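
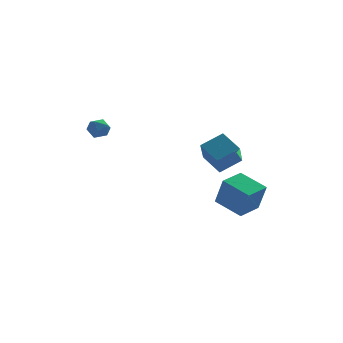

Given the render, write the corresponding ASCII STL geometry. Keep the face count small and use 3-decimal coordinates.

solid 
facet normal -0.606 0.720 0.337
outer loop
vertex 2.483 -3.209 -2.683
vertex 3.667 -2.262 -2.576
vertex 2.19 -2.647 -4.41
endloop
endfacet
facet normal -0.779 -0.623 -0.070
outer loop
vertex 3.293 -3.958 -5.024
vertex 2.483 -3.209 -2.683
vertex 2.19 -2.647 -4.41
endloop
endfacet
facet normal -0.606 0.720 0.337
outer loop
vertex 2.19 -2.647 -4.41
vertex 3.667 -2.262 -2.576
vertex 3.374 -1.7 -4.303
endloop
endfacet
facet normal -0.159 0.305 -0.939
outer loop
vertex 3.374 -1.7 -4.303
vertex 3.293 -3.958 -5.024
vertex 2.19 -2.647 -4.41
endloop
endfacet
facet normal 0.159 -0.305 0.939
outer loop
vertex 2.483 -3.209 -2.683
vertex 4.77 -3.573 -3.19
vertex 3.667 -2.262 -2.576
endloop
endfacet
facet normal -0.779 -0.623 -0.070
outer loop
vertex 3.586 -4.52 -3.297
vertex 2.483 -3.209 -2.683
vertex 3.293 -3.958 -5.024
endloop
endfacet
facet normal 0.159 -0.305 0.939
outer loop
vertex 3.586 -4.52 -3.297
vertex 4.77 -3.573 -3.19
vertex 2.483 -3.209 -2.683
endloop
endfacet
facet normal 0.779 0.623 0.070
outer loop
vertex 3.667 -2.262 -2.576
vertex 4.77 -3.573 -3.19
vertex 3.374 -1.7 -4.303
endloop
endfacet
facet normal -0.159 0.305 -0.939
outer loop
vertex 4.477 -3.011 -4.917
vertex 3.293 -3.958 -5.024
vertex 3.374 -1.7 -4.303
endloop
endfacet
facet normal 0.779 0.623 0.070
outer loop
vertex 3.374 -1.7 -4.303
vertex 4.77 -3.573 -3.19
vertex 4.477 -3.011 -4.917
endloop
endfacet
facet normal 0.606 -0.720 -0.337
outer loop
vertex 4.477 -3.011 -4.917
vertex 3.586 -4.52 -3.297
vertex 3.293 -3.958 -5.024
endloop
endfacet
facet normal 0.606 -0.720 -0.337
outer loop
vertex 4.77 -3.573 -3.19
vertex 3.586 -4.52 -3.297
vertex 4.477 -3.011 -4.917
endloop
endfacet
facet normal -0.907 0.419 0.038
outer loop
vertex -3.923 1.213 -0.275
vertex -4.162 0.659 0.128
vertex -3.878 1.245 0.449
endloop
endfacet
facet normal -0.400 0.916 -0.016
outer loop
vertex -3.923 1.213 -0.275
vertex -3.878 1.245 0.449
vertex -3.326 1.479 0.04
endloop
endfacet
facet normal -0.029 0.790 -0.612
outer loop
vertex -3.923 1.213 -0.275
vertex -3.326 1.479 0.04
vertex -3.268 1.038 -0.532
endloop
endfacet
facet normal -0.307 0.214 -0.927
outer loop
vertex -3.923 1.213 -0.275
vertex -3.268 1.038 -0.532
vertex -3.785 0.531 -0.478
endloop
endfacet
facet normal -0.850 -0.016 -0.526
outer loop
vertex -3.923 1.213 -0.275
vertex -3.785 0.531 -0.478
vertex -4.162 0.659 0.128
endloop
endfacet
facet normal 0.043 0.841 0.539
outer loop
vertex -3.326 1.479 0.04
vertex -3.878 1.245 0.449
vertex -3.195 1.089 0.638
endloop
endfacet
facet normal -0.779 0.034 0.626
outer loop
vertex -3.878 1.245 0.449
vertex -4.162 0.659 0.128
vertex -3.712 0.582 0.692
endloop
endfacet
facet normal -0.686 -0.669 -0.286
outer loop
vertex -4.162 0.659 0.128
vertex -3.785 0.531 -0.478
vertex -3.654 0.141 0.12
endloop
endfacet
facet normal 0.192 -0.295 -0.936
outer loop
vertex -3.785 0.531 -0.478
vertex -3.268 1.038 -0.532
vertex -3.102 0.375 -0.289
endloop
endfacet
facet normal 0.643 0.637 -0.426
outer loop
vertex -3.268 1.038 -0.532
vertex -3.326 1.479 0.04
vertex -2.818 0.961 0.032
endloop
endfacet
facet normal 0.307 -0.214 0.927
outer loop
vertex -3.057 0.407 0.435
vertex -3.195 1.089 0.638
vertex -3.712 0.582 0.692
endloop
endfacet
facet normal 0.029 -0.790 0.612
outer loop
vertex -3.057 0.407 0.435
vertex -3.712 0.582 0.692
vertex -3.654 0.141 0.12
endloop
endfacet
facet normal 0.400 -0.916 0.016
outer loop
vertex -3.057 0.407 0.435
vertex -3.654 0.141 0.12
vertex -3.102 0.375 -0.289
endloop
endfacet
facet normal 0.907 -0.419 -0.038
outer loop
vertex -3.057 0.407 0.435
vertex -3.102 0.375 -0.289
vertex -2.818 0.961 0.032
endloop
endfacet
facet normal 0.850 0.016 0.526
outer loop
vertex -3.057 0.407 0.435
vertex -2.818 0.961 0.032
vertex -3.195 1.089 0.638
endloop
endfacet
facet normal -0.192 0.295 0.936
outer loop
vertex -3.712 0.582 0.692
vertex -3.195 1.089 0.638
vertex -3.878 1.245 0.449
endloop
endfacet
facet normal -0.643 -0.637 0.426
outer loop
vertex -3.654 0.141 0.12
vertex -3.712 0.582 0.692
vertex -4.162 0.659 0.128
endloop
endfacet
facet normal -0.043 -0.841 -0.539
outer loop
vertex -3.102 0.375 -0.289
vertex -3.654 0.141 0.12
vertex -3.785 0.531 -0.478
endloop
endfacet
facet normal 0.779 -0.034 -0.626
outer loop
vertex -2.818 0.961 0.032
vertex -3.102 0.375 -0.289
vertex -3.268 1.038 -0.532
endloop
endfacet
facet normal 0.686 0.669 0.286
outer loop
vertex -3.195 1.089 0.638
vertex -2.818 0.961 0.032
vertex -3.326 1.479 0.04
endloop
endfacet
facet normal -0.442 0.754 0.485
outer loop
vertex 3.198 0.053 -0.493
vertex 3.588 1.148 -1.84
vertex 1.876 -0.294 -1.157
endloop
endfacet
facet normal -0.219 -0.616 0.757
outer loop
vertex 2.552 -1.448 -1.9
vertex 3.198 0.053 -0.493
vertex 1.876 -0.294 -1.157
endloop
endfacet
facet normal -0.442 0.754 0.486
outer loop
vertex 1.876 -0.294 -1.157
vertex 3.588 1.148 -1.84
vertex 2.266 0.802 -2.505
endloop
endfacet
facet normal -0.870 -0.228 -0.437
outer loop
vertex 2.266 0.802 -2.505
vertex 2.552 -1.448 -1.9
vertex 1.876 -0.294 -1.157
endloop
endfacet
facet normal 0.870 0.228 0.437
outer loop
vertex 3.198 0.053 -0.493
vertex 4.264 -0.006 -2.583
vertex 3.588 1.148 -1.84
endloop
endfacet
facet normal -0.220 -0.615 0.757
outer loop
vertex 3.874 -1.102 -1.235
vertex 3.198 0.053 -0.493
vertex 2.552 -1.448 -1.9
endloop
endfacet
facet normal 0.870 0.228 0.437
outer loop
vertex 3.874 -1.102 -1.235
vertex 4.264 -0.006 -2.583
vertex 3.198 0.053 -0.493
endloop
endfacet
facet normal 0.219 0.616 -0.757
outer loop
vertex 3.588 1.148 -1.84
vertex 4.264 -0.006 -2.583
vertex 2.266 0.802 -2.505
endloop
endfacet
facet normal -0.870 -0.228 -0.437
outer loop
vertex 2.942 -0.353 -3.247
vertex 2.552 -1.448 -1.9
vertex 2.266 0.802 -2.505
endloop
endfacet
facet normal 0.219 0.615 -0.758
outer loop
vertex 2.266 0.802 -2.505
vertex 4.264 -0.006 -2.583
vertex 2.942 -0.353 -3.247
endloop
endfacet
facet normal 0.442 -0.754 -0.485
outer loop
vertex 2.942 -0.353 -3.247
vertex 3.874 -1.102 -1.235
vertex 2.552 -1.448 -1.9
endloop
endfacet
facet normal 0.442 -0.754 -0.485
outer loop
vertex 4.264 -0.006 -2.583
vertex 3.874 -1.102 -1.235
vertex 2.942 -0.353 -3.247
endloop
endfacet

endsolid


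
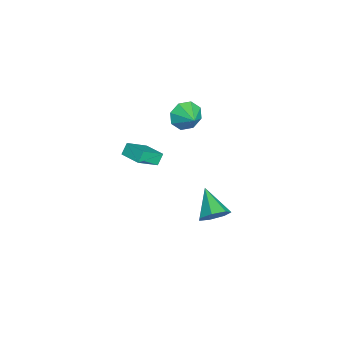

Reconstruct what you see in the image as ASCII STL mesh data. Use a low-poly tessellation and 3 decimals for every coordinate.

solid 
facet normal 0.790 0.312 -0.528
outer loop
vertex 5.203 2.054 2.205
vertex 4.714 2.865 1.953
vertex 5.292 2.717 2.73
endloop
endfacet
facet normal 0.226 -0.623 0.749
outer loop
vertex 5.203 2.054 2.205
vertex 5.292 2.717 2.73
vertex 3.166 2.255 2.987
endloop
endfacet
facet normal 0.790 0.311 -0.528
outer loop
vertex 5.292 2.717 2.73
vertex 4.714 2.865 1.953
vertex 4.947 3.491 2.67
endloop
endfacet
facet normal 0.094 0.118 0.989
outer loop
vertex 5.292 2.717 2.73
vertex 4.947 3.491 2.67
vertex 3.166 2.255 2.987
endloop
endfacet
facet normal 0.790 0.311 -0.528
outer loop
vertex 4.947 3.491 2.67
vertex 4.714 2.865 1.953
vertex 4.426 3.795 2.07
endloop
endfacet
facet normal -0.353 0.675 0.648
outer loop
vertex 4.947 3.491 2.67
vertex 4.426 3.795 2.07
vertex 3.166 2.255 2.987
endloop
endfacet
facet normal 0.790 0.311 -0.528
outer loop
vertex 4.426 3.795 2.07
vertex 4.714 2.865 1.953
vertex 4.123 3.398 1.382
endloop
endfacet
facet normal -0.779 0.627 -0.018
outer loop
vertex 4.426 3.795 2.07
vertex 4.123 3.398 1.382
vertex 3.166 2.255 2.987
endloop
endfacet
facet normal 0.791 0.312 -0.527
outer loop
vertex 4.123 3.398 1.382
vertex 4.714 2.865 1.953
vertex 4.265 2.601 1.123
endloop
endfacet
facet normal -0.862 0.011 -0.506
outer loop
vertex 4.123 3.398 1.382
vertex 4.265 2.601 1.123
vertex 3.166 2.255 2.987
endloop
endfacet
facet normal 0.791 0.311 -0.527
outer loop
vertex 4.265 2.601 1.123
vertex 4.714 2.865 1.953
vertex 4.745 2.002 1.49
endloop
endfacet
facet normal -0.541 -0.710 -0.451
outer loop
vertex 4.265 2.601 1.123
vertex 4.745 2.002 1.49
vertex 3.166 2.255 2.987
endloop
endfacet
facet normal 0.790 0.312 -0.528
outer loop
vertex 4.745 2.002 1.49
vertex 4.714 2.865 1.953
vertex 5.203 2.054 2.205
endloop
endfacet
facet normal -0.056 -0.993 0.108
outer loop
vertex 4.745 2.002 1.49
vertex 5.203 2.054 2.205
vertex 3.166 2.255 2.987
endloop
endfacet
facet normal -0.527 0.344 0.777
outer loop
vertex -1.767 -2.554 2.135
vertex -0.785 -1.506 2.336
vertex -2.708 -1.458 1.012
endloop
endfacet
facet normal -0.677 -0.723 -0.139
outer loop
vertex -2.255 -1.754 0.344
vertex -1.767 -2.554 2.135
vertex -2.708 -1.458 1.012
endloop
endfacet
facet normal -0.527 0.344 0.777
outer loop
vertex -2.708 -1.458 1.012
vertex -0.785 -1.506 2.336
vertex -1.726 -0.41 1.213
endloop
endfacet
facet normal -0.514 0.599 -0.614
outer loop
vertex -1.726 -0.41 1.213
vertex -2.255 -1.754 0.344
vertex -2.708 -1.458 1.012
endloop
endfacet
facet normal 0.514 -0.599 0.614
outer loop
vertex -1.767 -2.554 2.135
vertex -0.332 -1.802 1.668
vertex -0.785 -1.506 2.336
endloop
endfacet
facet normal -0.677 -0.723 -0.139
outer loop
vertex -1.314 -2.85 1.467
vertex -1.767 -2.554 2.135
vertex -2.255 -1.754 0.344
endloop
endfacet
facet normal 0.514 -0.599 0.614
outer loop
vertex -1.314 -2.85 1.467
vertex -0.332 -1.802 1.668
vertex -1.767 -2.554 2.135
endloop
endfacet
facet normal 0.677 0.723 0.139
outer loop
vertex -0.785 -1.506 2.336
vertex -0.332 -1.802 1.668
vertex -1.726 -0.41 1.213
endloop
endfacet
facet normal -0.514 0.599 -0.614
outer loop
vertex -1.273 -0.706 0.545
vertex -2.255 -1.754 0.344
vertex -1.726 -0.41 1.213
endloop
endfacet
facet normal 0.677 0.723 0.139
outer loop
vertex -1.726 -0.41 1.213
vertex -0.332 -1.802 1.668
vertex -1.273 -0.706 0.545
endloop
endfacet
facet normal 0.527 -0.344 -0.777
outer loop
vertex -1.273 -0.706 0.545
vertex -1.314 -2.85 1.467
vertex -2.255 -1.754 0.344
endloop
endfacet
facet normal 0.527 -0.344 -0.777
outer loop
vertex -0.332 -1.802 1.668
vertex -1.314 -2.85 1.467
vertex -1.273 -0.706 0.545
endloop
endfacet
facet normal -0.808 -0.432 -0.402
outer loop
vertex -3.304 0.561 2.098
vertex -3.879 0.838 2.957
vertex -3.656 1.296 2.016
endloop
endfacet
facet normal 0.809 0.333 -0.484
outer loop
vertex -3.304 0.561 2.098
vertex -3.656 1.296 2.016
vertex -2.821 1.402 3.483
endloop
endfacet
facet normal -0.808 -0.431 -0.401
outer loop
vertex -3.656 1.296 2.016
vertex -3.879 0.838 2.957
vertex -4.138 1.762 2.486
endloop
endfacet
facet normal 0.472 0.819 -0.328
outer loop
vertex -3.656 1.296 2.016
vertex -4.138 1.762 2.486
vertex -2.821 1.402 3.483
endloop
endfacet
facet normal -0.808 -0.431 -0.402
outer loop
vertex -4.138 1.762 2.486
vertex -3.879 0.838 2.957
vertex -4.469 1.687 3.231
endloop
endfacet
facet normal 0.144 0.976 0.162
outer loop
vertex -4.138 1.762 2.486
vertex -4.469 1.687 3.231
vertex -2.821 1.402 3.483
endloop
endfacet
facet normal -0.808 -0.432 -0.402
outer loop
vertex -4.469 1.687 3.231
vertex -3.879 0.838 2.957
vertex -4.454 1.114 3.816
endloop
endfacet
facet normal 0.017 0.715 0.699
outer loop
vertex -4.469 1.687 3.231
vertex -4.454 1.114 3.816
vertex -2.821 1.402 3.483
endloop
endfacet
facet normal -0.808 -0.431 -0.402
outer loop
vertex -4.454 1.114 3.816
vertex -3.879 0.838 2.957
vertex -4.102 0.379 3.897
endloop
endfacet
facet normal 0.165 0.186 0.969
outer loop
vertex -4.454 1.114 3.816
vertex -4.102 0.379 3.897
vertex -2.821 1.402 3.483
endloop
endfacet
facet normal -0.808 -0.431 -0.402
outer loop
vertex -4.102 0.379 3.897
vertex -3.879 0.838 2.957
vertex -3.62 -0.087 3.428
endloop
endfacet
facet normal 0.501 -0.299 0.812
outer loop
vertex -4.102 0.379 3.897
vertex -3.62 -0.087 3.428
vertex -2.821 1.402 3.483
endloop
endfacet
facet normal -0.808 -0.431 -0.402
outer loop
vertex -3.62 -0.087 3.428
vertex -3.879 0.838 2.957
vertex -3.289 -0.012 2.683
endloop
endfacet
facet normal 0.829 -0.457 0.322
outer loop
vertex -3.62 -0.087 3.428
vertex -3.289 -0.012 2.683
vertex -2.821 1.402 3.483
endloop
endfacet
facet normal -0.808 -0.431 -0.402
outer loop
vertex -3.289 -0.012 2.683
vertex -3.879 0.838 2.957
vertex -3.304 0.561 2.098
endloop
endfacet
facet normal 0.957 -0.195 -0.215
outer loop
vertex -3.289 -0.012 2.683
vertex -3.304 0.561 2.098
vertex -2.821 1.402 3.483
endloop
endfacet

endsolid


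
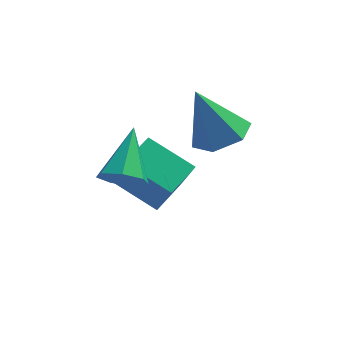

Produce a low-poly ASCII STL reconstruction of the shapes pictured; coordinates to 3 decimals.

solid 
facet normal -0.502 -0.829 -0.248
outer loop
vertex -0.099 -3.354 -2.28
vertex -1.564 -2.706 -1.481
vertex -0.584 -2.616 -3.768
endloop
endfacet
facet normal 0.818 -0.363 -0.446
outer loop
vertex 0.084 -1.514 -3.439
vertex -0.099 -3.354 -2.28
vertex -0.584 -2.616 -3.768
endloop
endfacet
facet normal -0.502 -0.829 -0.248
outer loop
vertex -0.584 -2.616 -3.768
vertex -1.564 -2.706 -1.481
vertex -2.049 -1.968 -2.969
endloop
endfacet
facet normal -0.280 0.427 -0.860
outer loop
vertex -2.049 -1.968 -2.969
vertex 0.084 -1.514 -3.439
vertex -0.584 -2.616 -3.768
endloop
endfacet
facet normal 0.280 -0.427 0.860
outer loop
vertex -0.099 -3.354 -2.28
vertex -0.896 -1.604 -1.152
vertex -1.564 -2.706 -1.481
endloop
endfacet
facet normal 0.818 -0.363 -0.446
outer loop
vertex 0.569 -2.252 -1.951
vertex -0.099 -3.354 -2.28
vertex 0.084 -1.514 -3.439
endloop
endfacet
facet normal 0.280 -0.427 0.860
outer loop
vertex 0.569 -2.252 -1.951
vertex -0.896 -1.604 -1.152
vertex -0.099 -3.354 -2.28
endloop
endfacet
facet normal -0.818 0.363 0.446
outer loop
vertex -1.564 -2.706 -1.481
vertex -0.896 -1.604 -1.152
vertex -2.049 -1.968 -2.969
endloop
endfacet
facet normal -0.280 0.427 -0.860
outer loop
vertex -1.381 -0.866 -2.64
vertex 0.084 -1.514 -3.439
vertex -2.049 -1.968 -2.969
endloop
endfacet
facet normal -0.818 0.363 0.446
outer loop
vertex -2.049 -1.968 -2.969
vertex -0.896 -1.604 -1.152
vertex -1.381 -0.866 -2.64
endloop
endfacet
facet normal 0.502 0.829 0.248
outer loop
vertex -1.381 -0.866 -2.64
vertex 0.569 -2.252 -1.951
vertex 0.084 -1.514 -3.439
endloop
endfacet
facet normal 0.502 0.829 0.248
outer loop
vertex -0.896 -1.604 -1.152
vertex 0.569 -2.252 -1.951
vertex -1.381 -0.866 -2.64
endloop
endfacet
facet normal 0.403 -0.089 -0.911
outer loop
vertex 1.979 -1.874 -0.922
vertex 1.325 -1.191 -1.278
vertex 2.218 -0.893 -0.912
endloop
endfacet
facet normal 0.656 -0.167 0.736
outer loop
vertex 1.979 -1.874 -0.922
vertex 2.218 -0.893 -0.912
vertex 0.495 -1.009 0.598
endloop
endfacet
facet normal 0.403 -0.089 -0.911
outer loop
vertex 2.218 -0.893 -0.912
vertex 1.325 -1.191 -1.278
vertex 1.564 -0.21 -1.268
endloop
endfacet
facet normal 0.438 0.708 0.554
outer loop
vertex 2.218 -0.893 -0.912
vertex 1.564 -0.21 -1.268
vertex 0.495 -1.009 0.598
endloop
endfacet
facet normal 0.403 -0.089 -0.911
outer loop
vertex 1.564 -0.21 -1.268
vertex 1.325 -1.191 -1.278
vertex 0.671 -0.509 -1.634
endloop
endfacet
facet normal -0.376 0.910 0.174
outer loop
vertex 1.564 -0.21 -1.268
vertex 0.671 -0.509 -1.634
vertex 0.495 -1.009 0.598
endloop
endfacet
facet normal 0.403 -0.089 -0.911
outer loop
vertex 0.671 -0.509 -1.634
vertex 1.325 -1.191 -1.278
vertex 0.433 -1.49 -1.644
endloop
endfacet
facet normal -0.971 0.236 -0.024
outer loop
vertex 0.671 -0.509 -1.634
vertex 0.433 -1.49 -1.644
vertex 0.495 -1.009 0.598
endloop
endfacet
facet normal 0.403 -0.089 -0.911
outer loop
vertex 0.433 -1.49 -1.644
vertex 1.325 -1.191 -1.278
vertex 1.086 -2.173 -1.288
endloop
endfacet
facet normal -0.754 -0.638 0.158
outer loop
vertex 0.433 -1.49 -1.644
vertex 1.086 -2.173 -1.288
vertex 0.495 -1.009 0.598
endloop
endfacet
facet normal 0.403 -0.089 -0.911
outer loop
vertex 1.086 -2.173 -1.288
vertex 1.325 -1.191 -1.278
vertex 1.979 -1.874 -0.922
endloop
endfacet
facet normal 0.061 -0.841 0.538
outer loop
vertex 1.086 -2.173 -1.288
vertex 1.979 -1.874 -0.922
vertex 0.495 -1.009 0.598
endloop
endfacet
facet normal -0.119 -0.806 -0.580
outer loop
vertex -1.13 -4.377 -1.129
vertex -1.434 -4.773 -0.517
vertex -1.809 -4.331 -1.054
endloop
endfacet
facet normal -0.005 0.832 -0.555
outer loop
vertex -1.13 -4.377 -1.129
vertex -1.809 -4.331 -1.054
vertex -1.206 -3.227 0.597
endloop
endfacet
facet normal -0.118 -0.806 -0.581
outer loop
vertex -1.809 -4.331 -1.054
vertex -1.434 -4.773 -0.517
vertex -2.207 -4.618 -0.575
endloop
endfacet
facet normal -0.714 0.674 -0.190
outer loop
vertex -1.809 -4.331 -1.054
vertex -2.207 -4.618 -0.575
vertex -1.206 -3.227 0.597
endloop
endfacet
facet normal -0.118 -0.806 -0.581
outer loop
vertex -2.207 -4.618 -0.575
vertex -1.434 -4.773 -0.517
vertex -2.022 -5.022 -0.052
endloop
endfacet
facet normal -0.855 0.218 0.471
outer loop
vertex -2.207 -4.618 -0.575
vertex -2.022 -5.022 -0.052
vertex -1.206 -3.227 0.597
endloop
endfacet
facet normal -0.118 -0.805 -0.581
outer loop
vertex -2.022 -5.022 -0.052
vertex -1.434 -4.773 -0.517
vertex -1.395 -5.238 0.12
endloop
endfacet
facet normal -0.320 -0.190 0.928
outer loop
vertex -2.022 -5.022 -0.052
vertex -1.395 -5.238 0.12
vertex -1.206 -3.227 0.597
endloop
endfacet
facet normal -0.120 -0.805 -0.581
outer loop
vertex -1.395 -5.238 0.12
vertex -1.434 -4.773 -0.517
vertex -0.797 -5.105 -0.188
endloop
endfacet
facet normal 0.486 -0.245 0.839
outer loop
vertex -1.395 -5.238 0.12
vertex -0.797 -5.105 -0.188
vertex -1.206 -3.227 0.597
endloop
endfacet
facet normal -0.120 -0.805 -0.580
outer loop
vertex -0.797 -5.105 -0.188
vertex -1.434 -4.773 -0.517
vertex -0.679 -4.722 -0.744
endloop
endfacet
facet normal 0.958 0.096 0.270
outer loop
vertex -0.797 -5.105 -0.188
vertex -0.679 -4.722 -0.744
vertex -1.206 -3.227 0.597
endloop
endfacet
facet normal -0.120 -0.805 -0.581
outer loop
vertex -0.679 -4.722 -0.744
vertex -1.434 -4.773 -0.517
vertex -1.13 -4.377 -1.129
endloop
endfacet
facet normal 0.739 0.575 -0.351
outer loop
vertex -0.679 -4.722 -0.744
vertex -1.13 -4.377 -1.129
vertex -1.206 -3.227 0.597
endloop
endfacet

endsolid


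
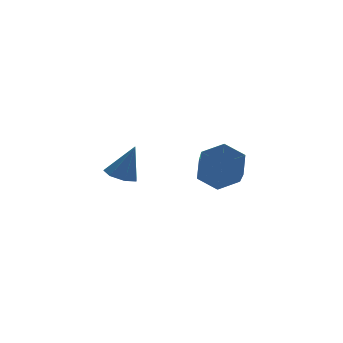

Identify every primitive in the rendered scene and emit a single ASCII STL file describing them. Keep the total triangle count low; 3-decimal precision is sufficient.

solid 
facet normal -0.349 0.092 -0.933
outer loop
vertex -3.729 2.19 -3.142
vertex -4.093 2.696 -2.956
vertex -3.484 2.696 -3.184
endloop
endfacet
facet normal 0.901 -0.434 0.022
outer loop
vertex -3.729 2.19 -3.142
vertex -3.484 2.696 -3.184
vertex -3.587 2.564 -1.604
endloop
endfacet
facet normal -0.349 0.091 -0.933
outer loop
vertex -3.484 2.696 -3.184
vertex -4.093 2.696 -2.956
vertex -3.697 3.202 -3.055
endloop
endfacet
facet normal 0.926 0.367 0.091
outer loop
vertex -3.484 2.696 -3.184
vertex -3.697 3.202 -3.055
vertex -3.587 2.564 -1.604
endloop
endfacet
facet normal -0.349 0.090 -0.933
outer loop
vertex -3.697 3.202 -3.055
vertex -4.093 2.696 -2.956
vertex -4.208 3.327 -2.852
endloop
endfacet
facet normal 0.353 0.866 0.354
outer loop
vertex -3.697 3.202 -3.055
vertex -4.208 3.327 -2.852
vertex -3.587 2.564 -1.604
endloop
endfacet
facet normal -0.349 0.090 -0.933
outer loop
vertex -4.208 3.327 -2.852
vertex -4.093 2.696 -2.956
vertex -4.632 2.977 -2.727
endloop
endfacet
facet normal -0.387 0.688 0.613
outer loop
vertex -4.208 3.327 -2.852
vertex -4.632 2.977 -2.727
vertex -3.587 2.564 -1.604
endloop
endfacet
facet normal -0.349 0.091 -0.933
outer loop
vertex -4.632 2.977 -2.727
vertex -4.093 2.696 -2.956
vertex -4.65 2.415 -2.775
endloop
endfacet
facet normal -0.738 -0.034 0.674
outer loop
vertex -4.632 2.977 -2.727
vertex -4.65 2.415 -2.775
vertex -3.587 2.564 -1.604
endloop
endfacet
facet normal -0.349 0.092 -0.933
outer loop
vertex -4.65 2.415 -2.775
vertex -4.093 2.696 -2.956
vertex -4.248 2.065 -2.96
endloop
endfacet
facet normal -0.433 -0.757 0.490
outer loop
vertex -4.65 2.415 -2.775
vertex -4.248 2.065 -2.96
vertex -3.587 2.564 -1.604
endloop
endfacet
facet normal -0.349 0.092 -0.933
outer loop
vertex -4.248 2.065 -2.96
vertex -4.093 2.696 -2.956
vertex -3.729 2.19 -3.142
endloop
endfacet
facet normal 0.295 -0.934 0.200
outer loop
vertex -4.248 2.065 -2.96
vertex -3.729 2.19 -3.142
vertex -3.587 2.564 -1.604
endloop
endfacet
facet normal 0.349 0.754 -0.556
outer loop
vertex 1.396 3.818 -3.844
vertex 0.546 3.984 -4.153
vertex 0.849 4.404 -3.393
endloop
endfacet
facet normal 0.724 0.159 0.671
outer loop
vertex 1.396 3.818 -3.844
vertex 0.849 4.404 -3.393
vertex 0.725 2.369 -2.777
endloop
endfacet
facet normal 0.723 0.159 0.672
outer loop
vertex 0.725 2.369 -2.777
vertex 0.849 4.404 -3.393
vertex 0.177 2.955 -2.326
endloop
endfacet
facet normal -0.350 -0.755 0.555
outer loop
vertex 0.725 2.369 -2.777
vertex 0.177 2.955 -2.326
vertex -0.126 2.536 -3.087
endloop
endfacet
facet normal 0.349 0.754 -0.556
outer loop
vertex 0.849 4.404 -3.393
vertex 0.546 3.984 -4.153
vertex -0.002 4.57 -3.702
endloop
endfacet
facet normal -0.153 0.631 0.761
outer loop
vertex 0.849 4.404 -3.393
vertex -0.002 4.57 -3.702
vertex 0.177 2.955 -2.326
endloop
endfacet
facet normal -0.154 0.631 0.760
outer loop
vertex 0.177 2.955 -2.326
vertex -0.002 4.57 -3.702
vertex -0.673 3.121 -2.636
endloop
endfacet
facet normal -0.350 -0.755 0.555
outer loop
vertex 0.177 2.955 -2.326
vertex -0.673 3.121 -2.636
vertex -0.126 2.536 -3.087
endloop
endfacet
facet normal 0.350 0.755 -0.555
outer loop
vertex -0.002 4.57 -3.702
vertex 0.546 3.984 -4.153
vertex -0.305 4.151 -4.463
endloop
endfacet
facet normal -0.877 0.472 0.089
outer loop
vertex -0.002 4.57 -3.702
vertex -0.305 4.151 -4.463
vertex -0.673 3.121 -2.636
endloop
endfacet
facet normal -0.877 0.472 0.089
outer loop
vertex -0.673 3.121 -2.636
vertex -0.305 4.151 -4.463
vertex -0.976 2.702 -3.396
endloop
endfacet
facet normal -0.349 -0.755 0.555
outer loop
vertex -0.673 3.121 -2.636
vertex -0.976 2.702 -3.396
vertex -0.126 2.536 -3.087
endloop
endfacet
facet normal 0.350 0.755 -0.555
outer loop
vertex -0.305 4.151 -4.463
vertex 0.546 3.984 -4.153
vertex 0.243 3.565 -4.914
endloop
endfacet
facet normal -0.723 -0.160 -0.672
outer loop
vertex -0.305 4.151 -4.463
vertex 0.243 3.565 -4.914
vertex -0.976 2.702 -3.396
endloop
endfacet
facet normal -0.724 -0.159 -0.672
outer loop
vertex -0.976 2.702 -3.396
vertex 0.243 3.565 -4.914
vertex -0.429 2.116 -3.847
endloop
endfacet
facet normal -0.349 -0.754 0.556
outer loop
vertex -0.976 2.702 -3.396
vertex -0.429 2.116 -3.847
vertex -0.126 2.536 -3.087
endloop
endfacet
facet normal 0.350 0.755 -0.555
outer loop
vertex 0.243 3.565 -4.914
vertex 0.546 3.984 -4.153
vertex 1.093 3.399 -4.604
endloop
endfacet
facet normal 0.154 -0.631 -0.760
outer loop
vertex 0.243 3.565 -4.914
vertex 1.093 3.399 -4.604
vertex -0.429 2.116 -3.847
endloop
endfacet
facet normal 0.153 -0.631 -0.761
outer loop
vertex -0.429 2.116 -3.847
vertex 1.093 3.399 -4.604
vertex 0.422 1.95 -3.538
endloop
endfacet
facet normal -0.349 -0.754 0.556
outer loop
vertex -0.429 2.116 -3.847
vertex 0.422 1.95 -3.538
vertex -0.126 2.536 -3.087
endloop
endfacet
facet normal 0.349 0.755 -0.555
outer loop
vertex 1.093 3.399 -4.604
vertex 0.546 3.984 -4.153
vertex 1.396 3.818 -3.844
endloop
endfacet
facet normal 0.877 -0.472 -0.089
outer loop
vertex 1.093 3.399 -4.604
vertex 1.396 3.818 -3.844
vertex 0.422 1.95 -3.538
endloop
endfacet
facet normal 0.877 -0.472 -0.089
outer loop
vertex 0.422 1.95 -3.538
vertex 1.396 3.818 -3.844
vertex 0.725 2.369 -2.777
endloop
endfacet
facet normal -0.350 -0.755 0.555
outer loop
vertex 0.422 1.95 -3.538
vertex 0.725 2.369 -2.777
vertex -0.126 2.536 -3.087
endloop
endfacet

endsolid


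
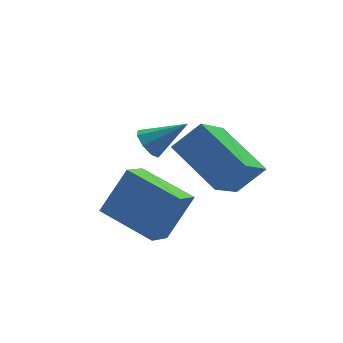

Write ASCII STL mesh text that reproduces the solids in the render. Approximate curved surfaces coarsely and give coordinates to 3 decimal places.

solid 
facet normal -0.798 0.180 -0.575
outer loop
vertex 0.36 3.881 0.62
vertex 0.059 3.427 0.895
vertex 0.122 4.025 0.995
endloop
endfacet
facet normal 0.582 0.811 0.058
outer loop
vertex 0.36 3.881 0.62
vertex 0.122 4.025 0.995
vertex 1.261 3.153 1.765
endloop
endfacet
facet normal -0.797 0.180 -0.576
outer loop
vertex 0.122 4.025 0.995
vertex 0.059 3.427 0.895
vertex -0.153 3.819 1.311
endloop
endfacet
facet normal 0.155 0.760 0.631
outer loop
vertex 0.122 4.025 0.995
vertex -0.153 3.819 1.311
vertex 1.261 3.153 1.765
endloop
endfacet
facet normal -0.796 0.182 -0.577
outer loop
vertex -0.153 3.819 1.311
vertex 0.059 3.427 0.895
vertex -0.305 3.383 1.383
endloop
endfacet
facet normal -0.199 0.227 0.953
outer loop
vertex -0.153 3.819 1.311
vertex -0.305 3.383 1.383
vertex 1.261 3.153 1.765
endloop
endfacet
facet normal -0.796 0.181 -0.577
outer loop
vertex -0.305 3.383 1.383
vertex 0.059 3.427 0.895
vertex -0.243 2.973 1.169
endloop
endfacet
facet normal -0.274 -0.477 0.835
outer loop
vertex -0.305 3.383 1.383
vertex -0.243 2.973 1.169
vertex 1.261 3.153 1.765
endloop
endfacet
facet normal -0.797 0.183 -0.576
outer loop
vertex -0.243 2.973 1.169
vertex 0.059 3.427 0.895
vertex -0.005 2.829 0.794
endloop
endfacet
facet normal -0.024 -0.938 0.345
outer loop
vertex -0.243 2.973 1.169
vertex -0.005 2.829 0.794
vertex 1.261 3.153 1.765
endloop
endfacet
facet normal -0.796 0.183 -0.577
outer loop
vertex -0.005 2.829 0.794
vertex 0.059 3.427 0.895
vertex 0.271 3.035 0.478
endloop
endfacet
facet normal 0.402 -0.887 -0.228
outer loop
vertex -0.005 2.829 0.794
vertex 0.271 3.035 0.478
vertex 1.261 3.153 1.765
endloop
endfacet
facet normal -0.797 0.181 -0.576
outer loop
vertex 0.271 3.035 0.478
vertex 0.059 3.427 0.895
vertex 0.422 3.47 0.406
endloop
endfacet
facet normal 0.757 -0.354 -0.550
outer loop
vertex 0.271 3.035 0.478
vertex 0.422 3.47 0.406
vertex 1.261 3.153 1.765
endloop
endfacet
facet normal -0.797 0.180 -0.576
outer loop
vertex 0.422 3.47 0.406
vertex 0.059 3.427 0.895
vertex 0.36 3.881 0.62
endloop
endfacet
facet normal 0.831 0.350 -0.432
outer loop
vertex 0.422 3.47 0.406
vertex 0.36 3.881 0.62
vertex 1.261 3.153 1.765
endloop
endfacet
facet normal -0.549 -0.594 0.587
outer loop
vertex 1.922 -0.358 2.039
vertex 1.093 1.323 2.964
vertex 0.995 -0.345 1.185
endloop
endfacet
facet normal 0.397 -0.804 -0.443
outer loop
vertex 2.087 0.837 0.016
vertex 1.922 -0.358 2.039
vertex 0.995 -0.345 1.185
endloop
endfacet
facet normal -0.549 -0.595 0.588
outer loop
vertex 0.995 -0.345 1.185
vertex 1.093 1.323 2.964
vertex 0.166 1.335 2.111
endloop
endfacet
facet normal -0.736 0.010 -0.677
outer loop
vertex 0.166 1.335 2.111
vertex 2.087 0.837 0.016
vertex 0.995 -0.345 1.185
endloop
endfacet
facet normal 0.736 -0.010 0.677
outer loop
vertex 1.922 -0.358 2.039
vertex 2.185 2.505 1.795
vertex 1.093 1.323 2.964
endloop
endfacet
facet normal 0.397 -0.804 -0.443
outer loop
vertex 3.014 0.825 0.869
vertex 1.922 -0.358 2.039
vertex 2.087 0.837 0.016
endloop
endfacet
facet normal 0.736 -0.010 0.677
outer loop
vertex 3.014 0.825 0.869
vertex 2.185 2.505 1.795
vertex 1.922 -0.358 2.039
endloop
endfacet
facet normal -0.397 0.804 0.443
outer loop
vertex 1.093 1.323 2.964
vertex 2.185 2.505 1.795
vertex 0.166 1.335 2.111
endloop
endfacet
facet normal -0.736 0.010 -0.677
outer loop
vertex 1.258 2.518 0.941
vertex 2.087 0.837 0.016
vertex 0.166 1.335 2.111
endloop
endfacet
facet normal -0.397 0.804 0.443
outer loop
vertex 0.166 1.335 2.111
vertex 2.185 2.505 1.795
vertex 1.258 2.518 0.941
endloop
endfacet
facet normal 0.549 0.594 -0.588
outer loop
vertex 1.258 2.518 0.941
vertex 3.014 0.825 0.869
vertex 2.087 0.837 0.016
endloop
endfacet
facet normal 0.549 0.595 -0.587
outer loop
vertex 2.185 2.505 1.795
vertex 3.014 0.825 0.869
vertex 1.258 2.518 0.941
endloop
endfacet
facet normal -0.589 0.771 0.244
outer loop
vertex -2.06 1.366 -0.322
vertex -1.124 1.612 1.16
vertex -1.399 2.038 -0.851
endloop
endfacet
facet normal -0.529 -0.139 -0.837
outer loop
vertex -0.216 0.488 -1.34
vertex -2.06 1.366 -0.322
vertex -1.399 2.038 -0.851
endloop
endfacet
facet normal -0.588 0.771 0.244
outer loop
vertex -1.399 2.038 -0.851
vertex -1.124 1.612 1.16
vertex -0.463 2.283 0.632
endloop
endfacet
facet normal 0.612 0.621 -0.489
outer loop
vertex -0.463 2.283 0.632
vertex -0.216 0.488 -1.34
vertex -1.399 2.038 -0.851
endloop
endfacet
facet normal -0.612 -0.621 0.490
outer loop
vertex -2.06 1.366 -0.322
vertex 0.059 0.062 0.671
vertex -1.124 1.612 1.16
endloop
endfacet
facet normal -0.528 -0.139 -0.838
outer loop
vertex -0.877 -0.183 -0.812
vertex -2.06 1.366 -0.322
vertex -0.216 0.488 -1.34
endloop
endfacet
facet normal -0.612 -0.622 0.489
outer loop
vertex -0.877 -0.183 -0.812
vertex 0.059 0.062 0.671
vertex -2.06 1.366 -0.322
endloop
endfacet
facet normal 0.528 0.139 0.838
outer loop
vertex -1.124 1.612 1.16
vertex 0.059 0.062 0.671
vertex -0.463 2.283 0.632
endloop
endfacet
facet normal 0.611 0.622 -0.489
outer loop
vertex 0.72 0.734 0.142
vertex -0.216 0.488 -1.34
vertex -0.463 2.283 0.632
endloop
endfacet
facet normal 0.529 0.139 0.837
outer loop
vertex -0.463 2.283 0.632
vertex 0.059 0.062 0.671
vertex 0.72 0.734 0.142
endloop
endfacet
facet normal 0.588 -0.771 -0.244
outer loop
vertex 0.72 0.734 0.142
vertex -0.877 -0.183 -0.812
vertex -0.216 0.488 -1.34
endloop
endfacet
facet normal 0.588 -0.771 -0.244
outer loop
vertex 0.059 0.062 0.671
vertex -0.877 -0.183 -0.812
vertex 0.72 0.734 0.142
endloop
endfacet

endsolid


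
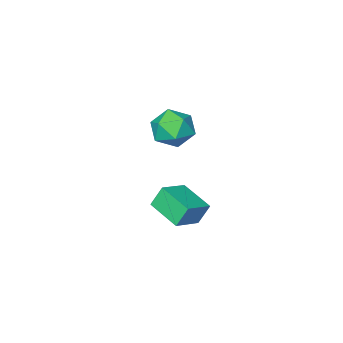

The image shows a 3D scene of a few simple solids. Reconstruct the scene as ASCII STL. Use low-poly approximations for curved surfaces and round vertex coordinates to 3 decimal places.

solid 
facet normal -0.913 -0.195 -0.359
outer loop
vertex -3.47 -2.706 -2.846
vertex -3.676 -0.823 -3.346
vertex -2.96 -2.958 -4.004
endloop
endfacet
facet normal 0.105 -0.961 0.256
outer loop
vertex -1.464 -2.637 -3.414
vertex -3.47 -2.706 -2.846
vertex -2.96 -2.958 -4.004
endloop
endfacet
facet normal -0.912 -0.195 -0.360
outer loop
vertex -2.96 -2.958 -4.004
vertex -3.676 -0.823 -3.346
vertex -3.166 -1.074 -4.504
endloop
endfacet
facet normal 0.396 -0.195 -0.897
outer loop
vertex -3.166 -1.074 -4.504
vertex -1.464 -2.637 -3.414
vertex -2.96 -2.958 -4.004
endloop
endfacet
facet normal -0.396 0.195 0.897
outer loop
vertex -3.47 -2.706 -2.846
vertex -2.18 -0.502 -2.756
vertex -3.676 -0.823 -3.346
endloop
endfacet
facet normal 0.105 -0.961 0.255
outer loop
vertex -1.974 -2.386 -2.256
vertex -3.47 -2.706 -2.846
vertex -1.464 -2.637 -3.414
endloop
endfacet
facet normal -0.396 0.195 0.897
outer loop
vertex -1.974 -2.386 -2.256
vertex -2.18 -0.502 -2.756
vertex -3.47 -2.706 -2.846
endloop
endfacet
facet normal -0.106 0.961 -0.255
outer loop
vertex -3.676 -0.823 -3.346
vertex -2.18 -0.502 -2.756
vertex -3.166 -1.074 -4.504
endloop
endfacet
facet normal 0.396 -0.195 -0.897
outer loop
vertex -1.67 -0.754 -3.914
vertex -1.464 -2.637 -3.414
vertex -3.166 -1.074 -4.504
endloop
endfacet
facet normal -0.105 0.961 -0.255
outer loop
vertex -3.166 -1.074 -4.504
vertex -2.18 -0.502 -2.756
vertex -1.67 -0.754 -3.914
endloop
endfacet
facet normal 0.912 0.195 0.360
outer loop
vertex -1.67 -0.754 -3.914
vertex -1.974 -2.386 -2.256
vertex -1.464 -2.637 -3.414
endloop
endfacet
facet normal 0.913 0.195 0.359
outer loop
vertex -2.18 -0.502 -2.756
vertex -1.974 -2.386 -2.256
vertex -1.67 -0.754 -3.914
endloop
endfacet
facet normal 0.254 0.103 0.962
outer loop
vertex -2.14 -0.83 3.309
vertex -2.067 -2.011 3.416
vertex -1.11 -1.383 3.096
endloop
endfacet
facet normal 0.475 0.662 0.579
outer loop
vertex -2.14 -0.83 3.309
vertex -1.11 -1.383 3.096
vertex -1.469 -0.503 2.384
endloop
endfacet
facet normal -0.095 0.958 0.270
outer loop
vertex -2.14 -0.83 3.309
vertex -1.469 -0.503 2.384
vertex -2.648 -0.586 2.263
endloop
endfacet
facet normal -0.670 0.582 0.461
outer loop
vertex -2.14 -0.83 3.309
vertex -2.648 -0.586 2.263
vertex -3.018 -1.518 2.901
endloop
endfacet
facet normal -0.454 0.052 0.889
outer loop
vertex -2.14 -0.83 3.309
vertex -3.018 -1.518 2.901
vertex -2.067 -2.011 3.416
endloop
endfacet
facet normal 0.905 0.420 0.063
outer loop
vertex -1.469 -0.503 2.384
vertex -1.11 -1.383 3.096
vertex -0.982 -1.482 1.919
endloop
endfacet
facet normal 0.547 -0.485 0.683
outer loop
vertex -1.11 -1.383 3.096
vertex -2.067 -2.011 3.416
vertex -1.352 -2.414 2.557
endloop
endfacet
facet normal -0.600 -0.567 0.565
outer loop
vertex -2.067 -2.011 3.416
vertex -3.018 -1.518 2.901
vertex -2.531 -2.497 2.436
endloop
endfacet
facet normal -0.949 0.289 -0.128
outer loop
vertex -3.018 -1.518 2.901
vertex -2.648 -0.586 2.263
vertex -2.89 -1.617 1.724
endloop
endfacet
facet normal -0.018 0.899 -0.437
outer loop
vertex -2.648 -0.586 2.263
vertex -1.469 -0.503 2.384
vertex -1.933 -0.989 1.404
endloop
endfacet
facet normal 0.670 -0.582 -0.461
outer loop
vertex -1.86 -2.17 1.511
vertex -0.982 -1.482 1.919
vertex -1.352 -2.414 2.557
endloop
endfacet
facet normal 0.095 -0.958 -0.270
outer loop
vertex -1.86 -2.17 1.511
vertex -1.352 -2.414 2.557
vertex -2.531 -2.497 2.436
endloop
endfacet
facet normal -0.475 -0.662 -0.579
outer loop
vertex -1.86 -2.17 1.511
vertex -2.531 -2.497 2.436
vertex -2.89 -1.617 1.724
endloop
endfacet
facet normal -0.254 -0.103 -0.962
outer loop
vertex -1.86 -2.17 1.511
vertex -2.89 -1.617 1.724
vertex -1.933 -0.989 1.404
endloop
endfacet
facet normal 0.454 -0.052 -0.889
outer loop
vertex -1.86 -2.17 1.511
vertex -1.933 -0.989 1.404
vertex -0.982 -1.482 1.919
endloop
endfacet
facet normal 0.949 -0.289 0.128
outer loop
vertex -1.352 -2.414 2.557
vertex -0.982 -1.482 1.919
vertex -1.11 -1.383 3.096
endloop
endfacet
facet normal 0.018 -0.899 0.437
outer loop
vertex -2.531 -2.497 2.436
vertex -1.352 -2.414 2.557
vertex -2.067 -2.011 3.416
endloop
endfacet
facet normal -0.905 -0.420 -0.063
outer loop
vertex -2.89 -1.617 1.724
vertex -2.531 -2.497 2.436
vertex -3.018 -1.518 2.901
endloop
endfacet
facet normal -0.547 0.485 -0.683
outer loop
vertex -1.933 -0.989 1.404
vertex -2.89 -1.617 1.724
vertex -2.648 -0.586 2.263
endloop
endfacet
facet normal 0.600 0.567 -0.565
outer loop
vertex -0.982 -1.482 1.919
vertex -1.933 -0.989 1.404
vertex -1.469 -0.503 2.384
endloop
endfacet

endsolid


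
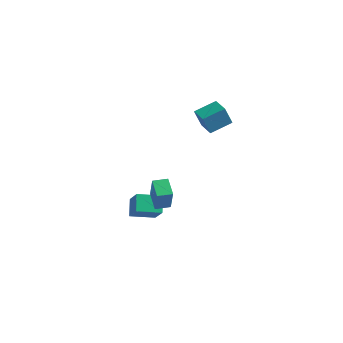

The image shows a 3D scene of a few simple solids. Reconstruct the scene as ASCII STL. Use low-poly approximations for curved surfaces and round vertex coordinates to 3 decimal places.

solid 
facet normal -0.650 -0.704 -0.286
outer loop
vertex -0.084 -0.187 4.256
vertex -0.869 0.642 4.002
vertex 0.311 -0.131 3.221
endloop
endfacet
facet normal 0.671 -0.708 0.218
outer loop
vertex 1.169 0.798 3.598
vertex -0.084 -0.187 4.256
vertex 0.311 -0.131 3.221
endloop
endfacet
facet normal -0.650 -0.704 -0.286
outer loop
vertex 0.311 -0.131 3.221
vertex -0.869 0.642 4.002
vertex -0.474 0.698 2.966
endloop
endfacet
facet normal 0.356 0.050 -0.933
outer loop
vertex -0.474 0.698 2.966
vertex 1.169 0.798 3.598
vertex 0.311 -0.131 3.221
endloop
endfacet
facet normal -0.355 -0.051 0.933
outer loop
vertex -0.084 -0.187 4.256
vertex -0.011 1.571 4.379
vertex -0.869 0.642 4.002
endloop
endfacet
facet normal 0.671 -0.709 0.218
outer loop
vertex 0.774 0.742 4.634
vertex -0.084 -0.187 4.256
vertex 1.169 0.798 3.598
endloop
endfacet
facet normal -0.356 -0.050 0.933
outer loop
vertex 0.774 0.742 4.634
vertex -0.011 1.571 4.379
vertex -0.084 -0.187 4.256
endloop
endfacet
facet normal -0.671 0.708 -0.218
outer loop
vertex -0.869 0.642 4.002
vertex -0.011 1.571 4.379
vertex -0.474 0.698 2.966
endloop
endfacet
facet normal 0.356 0.051 -0.933
outer loop
vertex 0.384 1.627 3.344
vertex 1.169 0.798 3.598
vertex -0.474 0.698 2.966
endloop
endfacet
facet normal -0.671 0.709 -0.218
outer loop
vertex -0.474 0.698 2.966
vertex -0.011 1.571 4.379
vertex 0.384 1.627 3.344
endloop
endfacet
facet normal 0.650 0.704 0.286
outer loop
vertex 0.384 1.627 3.344
vertex 0.774 0.742 4.634
vertex 1.169 0.798 3.598
endloop
endfacet
facet normal 0.650 0.704 0.286
outer loop
vertex -0.011 1.571 4.379
vertex 0.774 0.742 4.634
vertex 0.384 1.627 3.344
endloop
endfacet
facet normal -0.549 0.792 0.267
outer loop
vertex -2.197 -1.914 -0.021
vertex -1.509 -1.433 -0.035
vertex -2.446 -1.6 -1.466
endloop
endfacet
facet normal -0.819 -0.573 0.017
outer loop
vertex -1.831 -2.487 -1.765
vertex -2.197 -1.914 -0.021
vertex -2.446 -1.6 -1.466
endloop
endfacet
facet normal -0.549 0.792 0.267
outer loop
vertex -2.446 -1.6 -1.466
vertex -1.509 -1.433 -0.035
vertex -1.758 -1.118 -1.48
endloop
endfacet
facet normal -0.166 0.209 -0.964
outer loop
vertex -1.758 -1.118 -1.48
vertex -1.831 -2.487 -1.765
vertex -2.446 -1.6 -1.466
endloop
endfacet
facet normal 0.166 -0.210 0.964
outer loop
vertex -2.197 -1.914 -0.021
vertex -0.894 -2.32 -0.334
vertex -1.509 -1.433 -0.035
endloop
endfacet
facet normal -0.819 -0.573 0.016
outer loop
vertex -1.582 -2.802 -0.32
vertex -2.197 -1.914 -0.021
vertex -1.831 -2.487 -1.765
endloop
endfacet
facet normal 0.166 -0.209 0.964
outer loop
vertex -1.582 -2.802 -0.32
vertex -0.894 -2.32 -0.334
vertex -2.197 -1.914 -0.021
endloop
endfacet
facet normal 0.819 0.573 -0.016
outer loop
vertex -1.509 -1.433 -0.035
vertex -0.894 -2.32 -0.334
vertex -1.758 -1.118 -1.48
endloop
endfacet
facet normal -0.166 0.209 -0.964
outer loop
vertex -1.143 -2.006 -1.779
vertex -1.831 -2.487 -1.765
vertex -1.758 -1.118 -1.48
endloop
endfacet
facet normal 0.819 0.573 -0.017
outer loop
vertex -1.758 -1.118 -1.48
vertex -0.894 -2.32 -0.334
vertex -1.143 -2.006 -1.779
endloop
endfacet
facet normal 0.548 -0.792 -0.267
outer loop
vertex -1.143 -2.006 -1.779
vertex -1.582 -2.802 -0.32
vertex -1.831 -2.487 -1.765
endloop
endfacet
facet normal 0.549 -0.792 -0.267
outer loop
vertex -0.894 -2.32 -0.334
vertex -1.582 -2.802 -0.32
vertex -1.143 -2.006 -1.779
endloop
endfacet
facet normal -0.429 0.426 -0.796
outer loop
vertex -3.951 -0.756 -3.158
vertex -2.74 -0.098 -3.459
vertex -3.645 -1.601 -3.775
endloop
endfacet
facet normal -0.859 -0.466 0.213
outer loop
vertex -2.98 -2.262 -2.541
vertex -3.951 -0.756 -3.158
vertex -3.645 -1.601 -3.775
endloop
endfacet
facet normal -0.430 0.426 -0.796
outer loop
vertex -3.645 -1.601 -3.775
vertex -2.74 -0.098 -3.459
vertex -2.435 -0.943 -4.076
endloop
endfacet
facet normal 0.281 -0.775 -0.566
outer loop
vertex -2.435 -0.943 -4.076
vertex -2.98 -2.262 -2.541
vertex -3.645 -1.601 -3.775
endloop
endfacet
facet normal -0.280 0.775 0.566
outer loop
vertex -3.951 -0.756 -3.158
vertex -2.075 -0.759 -2.225
vertex -2.74 -0.098 -3.459
endloop
endfacet
facet normal -0.859 -0.466 0.214
outer loop
vertex -3.285 -1.417 -1.924
vertex -3.951 -0.756 -3.158
vertex -2.98 -2.262 -2.541
endloop
endfacet
facet normal -0.280 0.775 0.566
outer loop
vertex -3.285 -1.417 -1.924
vertex -2.075 -0.759 -2.225
vertex -3.951 -0.756 -3.158
endloop
endfacet
facet normal 0.859 0.466 -0.213
outer loop
vertex -2.74 -0.098 -3.459
vertex -2.075 -0.759 -2.225
vertex -2.435 -0.943 -4.076
endloop
endfacet
facet normal 0.280 -0.775 -0.566
outer loop
vertex -1.769 -1.604 -2.842
vertex -2.98 -2.262 -2.541
vertex -2.435 -0.943 -4.076
endloop
endfacet
facet normal 0.858 0.467 -0.213
outer loop
vertex -2.435 -0.943 -4.076
vertex -2.075 -0.759 -2.225
vertex -1.769 -1.604 -2.842
endloop
endfacet
facet normal 0.430 -0.426 0.796
outer loop
vertex -1.769 -1.604 -2.842
vertex -3.285 -1.417 -1.924
vertex -2.98 -2.262 -2.541
endloop
endfacet
facet normal 0.430 -0.426 0.796
outer loop
vertex -2.075 -0.759 -2.225
vertex -3.285 -1.417 -1.924
vertex -1.769 -1.604 -2.842
endloop
endfacet

endsolid


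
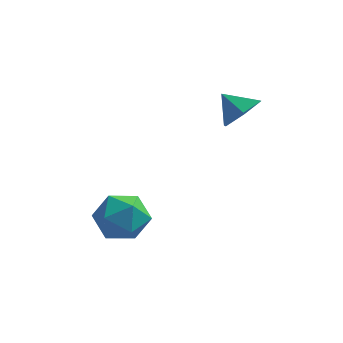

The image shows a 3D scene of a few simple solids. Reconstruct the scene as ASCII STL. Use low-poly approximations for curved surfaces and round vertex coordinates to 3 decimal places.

solid 
facet normal 0.719 -0.250 -0.648
outer loop
vertex 1.485 -0.785 4.279
vertex 0.897 -0.818 3.639
vertex 1.311 -0.073 3.811
endloop
endfacet
facet normal 0.109 0.564 0.818
outer loop
vertex 1.485 -0.785 4.279
vertex 1.311 -0.073 3.811
vertex 0.163 -0.562 4.301
endloop
endfacet
facet normal 0.719 -0.250 -0.648
outer loop
vertex 1.311 -0.073 3.811
vertex 0.897 -0.818 3.639
vertex 0.723 -0.106 3.171
endloop
endfacet
facet normal -0.298 0.927 0.226
outer loop
vertex 1.311 -0.073 3.811
vertex 0.723 -0.106 3.171
vertex 0.163 -0.562 4.301
endloop
endfacet
facet normal 0.718 -0.251 -0.649
outer loop
vertex 0.723 -0.106 3.171
vertex 0.897 -0.818 3.639
vertex 0.308 -0.851 3.0
endloop
endfacet
facet normal -0.834 0.512 -0.207
outer loop
vertex 0.723 -0.106 3.171
vertex 0.308 -0.851 3.0
vertex 0.163 -0.562 4.301
endloop
endfacet
facet normal 0.718 -0.251 -0.649
outer loop
vertex 0.308 -0.851 3.0
vertex 0.897 -0.818 3.639
vertex 0.482 -1.563 3.468
endloop
endfacet
facet normal -0.963 -0.267 -0.048
outer loop
vertex 0.308 -0.851 3.0
vertex 0.482 -1.563 3.468
vertex 0.163 -0.562 4.301
endloop
endfacet
facet normal 0.719 -0.252 -0.648
outer loop
vertex 0.482 -1.563 3.468
vertex 0.897 -0.818 3.639
vertex 1.07 -1.53 4.108
endloop
endfacet
facet normal -0.556 -0.629 0.543
outer loop
vertex 0.482 -1.563 3.468
vertex 1.07 -1.53 4.108
vertex 0.163 -0.562 4.301
endloop
endfacet
facet normal 0.719 -0.252 -0.648
outer loop
vertex 1.07 -1.53 4.108
vertex 0.897 -0.818 3.639
vertex 1.485 -0.785 4.279
endloop
endfacet
facet normal -0.020 -0.213 0.977
outer loop
vertex 1.07 -1.53 4.108
vertex 1.485 -0.785 4.279
vertex 0.163 -0.562 4.301
endloop
endfacet
facet normal -0.819 0.453 -0.352
outer loop
vertex -3.015 -2.843 -1.052
vertex -3.548 -3.185 -0.252
vertex -3.072 -2.285 -0.201
endloop
endfacet
facet normal -0.230 0.807 -0.544
outer loop
vertex -3.015 -2.843 -1.052
vertex -3.072 -2.285 -0.201
vertex -2.185 -2.367 -0.697
endloop
endfacet
facet normal 0.185 0.359 -0.915
outer loop
vertex -3.015 -2.843 -1.052
vertex -2.185 -2.367 -0.697
vertex -2.112 -3.319 -1.056
endloop
endfacet
facet normal -0.147 -0.271 -0.951
outer loop
vertex -3.015 -2.843 -1.052
vertex -2.112 -3.319 -1.056
vertex -2.955 -3.825 -0.781
endloop
endfacet
facet normal -0.768 -0.213 -0.603
outer loop
vertex -3.015 -2.843 -1.052
vertex -2.955 -3.825 -0.781
vertex -3.548 -3.185 -0.252
endloop
endfacet
facet normal 0.119 0.992 0.049
outer loop
vertex -2.185 -2.367 -0.697
vertex -3.072 -2.285 -0.201
vertex -2.205 -2.415 0.321
endloop
endfacet
facet normal -0.833 0.420 0.360
outer loop
vertex -3.072 -2.285 -0.201
vertex -3.548 -3.185 -0.252
vertex -3.048 -2.921 0.596
endloop
endfacet
facet normal -0.751 -0.658 -0.046
outer loop
vertex -3.548 -3.185 -0.252
vertex -2.955 -3.825 -0.781
vertex -2.975 -3.873 0.237
endloop
endfacet
facet normal 0.253 -0.752 -0.608
outer loop
vertex -2.955 -3.825 -0.781
vertex -2.112 -3.319 -1.056
vertex -2.088 -3.955 -0.259
endloop
endfacet
facet normal 0.791 0.268 -0.550
outer loop
vertex -2.112 -3.319 -1.056
vertex -2.185 -2.367 -0.697
vertex -1.612 -3.055 -0.208
endloop
endfacet
facet normal 0.147 0.271 0.951
outer loop
vertex -2.145 -3.397 0.592
vertex -2.205 -2.415 0.321
vertex -3.048 -2.921 0.596
endloop
endfacet
facet normal -0.185 -0.359 0.915
outer loop
vertex -2.145 -3.397 0.592
vertex -3.048 -2.921 0.596
vertex -2.975 -3.873 0.237
endloop
endfacet
facet normal 0.230 -0.807 0.544
outer loop
vertex -2.145 -3.397 0.592
vertex -2.975 -3.873 0.237
vertex -2.088 -3.955 -0.259
endloop
endfacet
facet normal 0.819 -0.453 0.352
outer loop
vertex -2.145 -3.397 0.592
vertex -2.088 -3.955 -0.259
vertex -1.612 -3.055 -0.208
endloop
endfacet
facet normal 0.768 0.213 0.603
outer loop
vertex -2.145 -3.397 0.592
vertex -1.612 -3.055 -0.208
vertex -2.205 -2.415 0.321
endloop
endfacet
facet normal -0.253 0.752 0.608
outer loop
vertex -3.048 -2.921 0.596
vertex -2.205 -2.415 0.321
vertex -3.072 -2.285 -0.201
endloop
endfacet
facet normal -0.791 -0.268 0.550
outer loop
vertex -2.975 -3.873 0.237
vertex -3.048 -2.921 0.596
vertex -3.548 -3.185 -0.252
endloop
endfacet
facet normal -0.119 -0.992 -0.049
outer loop
vertex -2.088 -3.955 -0.259
vertex -2.975 -3.873 0.237
vertex -2.955 -3.825 -0.781
endloop
endfacet
facet normal 0.833 -0.420 -0.360
outer loop
vertex -1.612 -3.055 -0.208
vertex -2.088 -3.955 -0.259
vertex -2.112 -3.319 -1.056
endloop
endfacet
facet normal 0.751 0.658 0.046
outer loop
vertex -2.205 -2.415 0.321
vertex -1.612 -3.055 -0.208
vertex -2.185 -2.367 -0.697
endloop
endfacet

endsolid


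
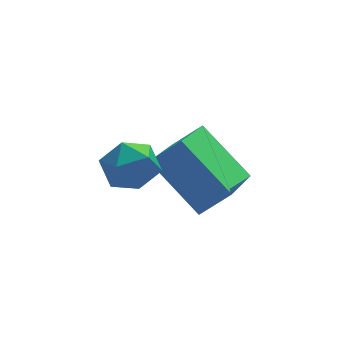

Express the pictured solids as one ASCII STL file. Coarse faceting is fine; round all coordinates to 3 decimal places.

solid 
facet normal -0.647 0.747 -0.152
outer loop
vertex 1.414 -2.009 -3.347
vertex 1.118 -2.151 -2.784
vertex 1.612 -1.725 -2.794
endloop
endfacet
facet normal -0.016 0.892 -0.452
outer loop
vertex 1.414 -2.009 -3.347
vertex 1.612 -1.725 -2.794
vertex 2.051 -1.937 -3.227
endloop
endfacet
facet normal 0.131 0.372 -0.919
outer loop
vertex 1.414 -2.009 -3.347
vertex 2.051 -1.937 -3.227
vertex 1.828 -2.494 -3.484
endloop
endfacet
facet normal -0.410 -0.094 -0.907
outer loop
vertex 1.414 -2.009 -3.347
vertex 1.828 -2.494 -3.484
vertex 1.252 -2.625 -3.21
endloop
endfacet
facet normal -0.891 0.138 -0.433
outer loop
vertex 1.414 -2.009 -3.347
vertex 1.252 -2.625 -3.21
vertex 1.118 -2.151 -2.784
endloop
endfacet
facet normal 0.482 0.874 0.061
outer loop
vertex 2.051 -1.937 -3.227
vertex 1.612 -1.725 -2.794
vertex 2.148 -2.035 -2.59
endloop
endfacet
facet normal -0.541 0.640 0.545
outer loop
vertex 1.612 -1.725 -2.794
vertex 1.118 -2.151 -2.784
vertex 1.572 -2.166 -2.316
endloop
endfacet
facet normal -0.935 -0.344 0.089
outer loop
vertex 1.118 -2.151 -2.784
vertex 1.252 -2.625 -3.21
vertex 1.349 -2.723 -2.573
endloop
endfacet
facet normal -0.158 -0.719 -0.677
outer loop
vertex 1.252 -2.625 -3.21
vertex 1.828 -2.494 -3.484
vertex 1.788 -2.935 -3.006
endloop
endfacet
facet normal 0.718 0.033 -0.695
outer loop
vertex 1.828 -2.494 -3.484
vertex 2.051 -1.937 -3.227
vertex 2.282 -2.509 -3.016
endloop
endfacet
facet normal 0.410 0.094 0.907
outer loop
vertex 1.986 -2.651 -2.453
vertex 2.148 -2.035 -2.59
vertex 1.572 -2.166 -2.316
endloop
endfacet
facet normal -0.131 -0.372 0.919
outer loop
vertex 1.986 -2.651 -2.453
vertex 1.572 -2.166 -2.316
vertex 1.349 -2.723 -2.573
endloop
endfacet
facet normal 0.016 -0.892 0.452
outer loop
vertex 1.986 -2.651 -2.453
vertex 1.349 -2.723 -2.573
vertex 1.788 -2.935 -3.006
endloop
endfacet
facet normal 0.647 -0.747 0.152
outer loop
vertex 1.986 -2.651 -2.453
vertex 1.788 -2.935 -3.006
vertex 2.282 -2.509 -3.016
endloop
endfacet
facet normal 0.891 -0.138 0.433
outer loop
vertex 1.986 -2.651 -2.453
vertex 2.282 -2.509 -3.016
vertex 2.148 -2.035 -2.59
endloop
endfacet
facet normal 0.158 0.719 0.677
outer loop
vertex 1.572 -2.166 -2.316
vertex 2.148 -2.035 -2.59
vertex 1.612 -1.725 -2.794
endloop
endfacet
facet normal -0.718 -0.033 0.695
outer loop
vertex 1.349 -2.723 -2.573
vertex 1.572 -2.166 -2.316
vertex 1.118 -2.151 -2.784
endloop
endfacet
facet normal -0.482 -0.874 -0.061
outer loop
vertex 1.788 -2.935 -3.006
vertex 1.349 -2.723 -2.573
vertex 1.252 -2.625 -3.21
endloop
endfacet
facet normal 0.541 -0.640 -0.545
outer loop
vertex 2.282 -2.509 -3.016
vertex 1.788 -2.935 -3.006
vertex 1.828 -2.494 -3.484
endloop
endfacet
facet normal 0.935 0.344 -0.089
outer loop
vertex 2.148 -2.035 -2.59
vertex 2.282 -2.509 -3.016
vertex 2.051 -1.937 -3.227
endloop
endfacet
facet normal -0.774 0.036 -0.633
outer loop
vertex 2.953 -2.743 -4.284
vertex 2.172 -1.795 -3.275
vertex 3.806 -1.036 -5.23
endloop
endfacet
facet normal 0.492 -0.597 -0.634
outer loop
vertex 4.448 -1.065 -4.705
vertex 2.953 -2.743 -4.284
vertex 3.806 -1.036 -5.23
endloop
endfacet
facet normal -0.774 0.035 -0.633
outer loop
vertex 3.806 -1.036 -5.23
vertex 2.172 -1.795 -3.275
vertex 3.024 -0.087 -4.221
endloop
endfacet
facet normal 0.400 0.802 -0.444
outer loop
vertex 3.024 -0.087 -4.221
vertex 4.448 -1.065 -4.705
vertex 3.806 -1.036 -5.23
endloop
endfacet
facet normal -0.399 -0.802 0.444
outer loop
vertex 2.953 -2.743 -4.284
vertex 2.814 -1.824 -2.75
vertex 2.172 -1.795 -3.275
endloop
endfacet
facet normal 0.491 -0.597 -0.635
outer loop
vertex 3.596 -2.773 -3.759
vertex 2.953 -2.743 -4.284
vertex 4.448 -1.065 -4.705
endloop
endfacet
facet normal -0.400 -0.802 0.444
outer loop
vertex 3.596 -2.773 -3.759
vertex 2.814 -1.824 -2.75
vertex 2.953 -2.743 -4.284
endloop
endfacet
facet normal -0.492 0.597 0.634
outer loop
vertex 2.172 -1.795 -3.275
vertex 2.814 -1.824 -2.75
vertex 3.024 -0.087 -4.221
endloop
endfacet
facet normal 0.400 0.802 -0.444
outer loop
vertex 3.667 -0.117 -3.696
vertex 4.448 -1.065 -4.705
vertex 3.024 -0.087 -4.221
endloop
endfacet
facet normal -0.491 0.597 0.635
outer loop
vertex 3.024 -0.087 -4.221
vertex 2.814 -1.824 -2.75
vertex 3.667 -0.117 -3.696
endloop
endfacet
facet normal 0.774 -0.036 0.632
outer loop
vertex 3.667 -0.117 -3.696
vertex 3.596 -2.773 -3.759
vertex 4.448 -1.065 -4.705
endloop
endfacet
facet normal 0.773 -0.036 0.633
outer loop
vertex 2.814 -1.824 -2.75
vertex 3.596 -2.773 -3.759
vertex 3.667 -0.117 -3.696
endloop
endfacet

endsolid


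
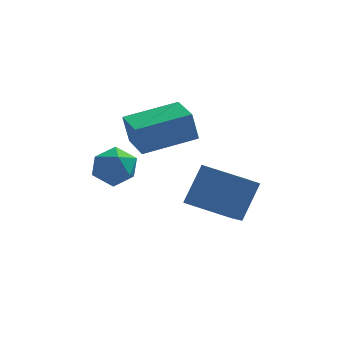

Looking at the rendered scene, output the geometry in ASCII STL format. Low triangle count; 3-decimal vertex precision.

solid 
facet normal -0.965 0.237 0.110
outer loop
vertex -1.876 -0.314 -2.105
vertex -2.115 -1.104 -2.498
vertex -2.001 -1.06 -1.591
endloop
endfacet
facet normal -0.572 0.528 0.628
outer loop
vertex -1.876 -0.314 -2.105
vertex -2.001 -1.06 -1.591
vertex -1.298 -0.501 -1.421
endloop
endfacet
facet normal -0.077 0.943 0.323
outer loop
vertex -1.876 -0.314 -2.105
vertex -1.298 -0.501 -1.421
vertex -0.976 -0.2 -2.223
endloop
endfacet
facet normal -0.165 0.908 -0.384
outer loop
vertex -1.876 -0.314 -2.105
vertex -0.976 -0.2 -2.223
vertex -1.481 -0.573 -2.888
endloop
endfacet
facet normal -0.714 0.473 -0.517
outer loop
vertex -1.876 -0.314 -2.105
vertex -1.481 -0.573 -2.888
vertex -2.115 -1.104 -2.498
endloop
endfacet
facet normal -0.235 0.000 0.972
outer loop
vertex -1.298 -0.501 -1.421
vertex -2.001 -1.06 -1.591
vertex -1.179 -1.407 -1.392
endloop
endfacet
facet normal -0.873 -0.470 0.132
outer loop
vertex -2.001 -1.06 -1.591
vertex -2.115 -1.104 -2.498
vertex -1.684 -1.78 -2.057
endloop
endfacet
facet normal -0.466 -0.089 -0.880
outer loop
vertex -2.115 -1.104 -2.498
vertex -1.481 -0.573 -2.888
vertex -1.362 -1.479 -2.859
endloop
endfacet
facet normal 0.421 0.616 -0.665
outer loop
vertex -1.481 -0.573 -2.888
vertex -0.976 -0.2 -2.223
vertex -0.659 -0.92 -2.689
endloop
endfacet
facet normal 0.564 0.672 0.479
outer loop
vertex -0.976 -0.2 -2.223
vertex -1.298 -0.501 -1.421
vertex -0.545 -0.876 -1.782
endloop
endfacet
facet normal 0.165 -0.908 0.384
outer loop
vertex -0.784 -1.666 -2.175
vertex -1.179 -1.407 -1.392
vertex -1.684 -1.78 -2.057
endloop
endfacet
facet normal 0.077 -0.943 -0.323
outer loop
vertex -0.784 -1.666 -2.175
vertex -1.684 -1.78 -2.057
vertex -1.362 -1.479 -2.859
endloop
endfacet
facet normal 0.572 -0.528 -0.628
outer loop
vertex -0.784 -1.666 -2.175
vertex -1.362 -1.479 -2.859
vertex -0.659 -0.92 -2.689
endloop
endfacet
facet normal 0.965 -0.237 -0.110
outer loop
vertex -0.784 -1.666 -2.175
vertex -0.659 -0.92 -2.689
vertex -0.545 -0.876 -1.782
endloop
endfacet
facet normal 0.714 -0.473 0.517
outer loop
vertex -0.784 -1.666 -2.175
vertex -0.545 -0.876 -1.782
vertex -1.179 -1.407 -1.392
endloop
endfacet
facet normal -0.421 -0.616 0.665
outer loop
vertex -1.684 -1.78 -2.057
vertex -1.179 -1.407 -1.392
vertex -2.001 -1.06 -1.591
endloop
endfacet
facet normal -0.564 -0.672 -0.479
outer loop
vertex -1.362 -1.479 -2.859
vertex -1.684 -1.78 -2.057
vertex -2.115 -1.104 -2.498
endloop
endfacet
facet normal 0.235 -0.000 -0.972
outer loop
vertex -0.659 -0.92 -2.689
vertex -1.362 -1.479 -2.859
vertex -1.481 -0.573 -2.888
endloop
endfacet
facet normal 0.873 0.470 -0.132
outer loop
vertex -0.545 -0.876 -1.782
vertex -0.659 -0.92 -2.689
vertex -0.976 -0.2 -2.223
endloop
endfacet
facet normal 0.466 0.089 0.880
outer loop
vertex -1.179 -1.407 -1.392
vertex -0.545 -0.876 -1.782
vertex -1.298 -0.501 -1.421
endloop
endfacet
facet normal -0.897 0.412 0.161
outer loop
vertex 1.711 -1.774 -1.573
vertex 2.142 -0.431 -2.609
vertex 1.075 -2.623 -2.939
endloop
endfacet
facet normal -0.246 -0.768 0.592
outer loop
vertex 2.698 -3.369 -3.231
vertex 1.711 -1.774 -1.573
vertex 1.075 -2.623 -2.939
endloop
endfacet
facet normal -0.897 0.412 0.161
outer loop
vertex 1.075 -2.623 -2.939
vertex 2.142 -0.431 -2.609
vertex 1.506 -1.28 -3.975
endloop
endfacet
facet normal -0.368 -0.491 -0.790
outer loop
vertex 1.506 -1.28 -3.975
vertex 2.698 -3.369 -3.231
vertex 1.075 -2.623 -2.939
endloop
endfacet
facet normal 0.368 0.491 0.790
outer loop
vertex 1.711 -1.774 -1.573
vertex 3.765 -1.177 -2.901
vertex 2.142 -0.431 -2.609
endloop
endfacet
facet normal -0.246 -0.768 0.592
outer loop
vertex 3.334 -2.52 -1.865
vertex 1.711 -1.774 -1.573
vertex 2.698 -3.369 -3.231
endloop
endfacet
facet normal 0.368 0.491 0.790
outer loop
vertex 3.334 -2.52 -1.865
vertex 3.765 -1.177 -2.901
vertex 1.711 -1.774 -1.573
endloop
endfacet
facet normal 0.246 0.768 -0.592
outer loop
vertex 2.142 -0.431 -2.609
vertex 3.765 -1.177 -2.901
vertex 1.506 -1.28 -3.975
endloop
endfacet
facet normal -0.368 -0.491 -0.790
outer loop
vertex 3.129 -2.026 -4.267
vertex 2.698 -3.369 -3.231
vertex 1.506 -1.28 -3.975
endloop
endfacet
facet normal 0.246 0.768 -0.592
outer loop
vertex 1.506 -1.28 -3.975
vertex 3.765 -1.177 -2.901
vertex 3.129 -2.026 -4.267
endloop
endfacet
facet normal 0.897 -0.412 -0.161
outer loop
vertex 3.129 -2.026 -4.267
vertex 3.334 -2.52 -1.865
vertex 2.698 -3.369 -3.231
endloop
endfacet
facet normal 0.897 -0.412 -0.161
outer loop
vertex 3.765 -1.177 -2.901
vertex 3.334 -2.52 -1.865
vertex 3.129 -2.026 -4.267
endloop
endfacet
facet normal -0.925 -0.340 -0.170
outer loop
vertex -0.606 -0.58 -0.516
vertex -1.09 0.811 -0.666
vertex -0.367 -0.626 -1.722
endloop
endfacet
facet normal 0.327 -0.940 0.101
outer loop
vertex 1.63 0.109 -1.354
vertex -0.606 -0.58 -0.516
vertex -0.367 -0.626 -1.722
endloop
endfacet
facet normal -0.925 -0.340 -0.170
outer loop
vertex -0.367 -0.626 -1.722
vertex -1.09 0.811 -0.666
vertex -0.851 0.764 -1.872
endloop
endfacet
facet normal 0.195 -0.038 -0.980
outer loop
vertex -0.851 0.764 -1.872
vertex 1.63 0.109 -1.354
vertex -0.367 -0.626 -1.722
endloop
endfacet
facet normal -0.195 0.038 0.980
outer loop
vertex -0.606 -0.58 -0.516
vertex 0.907 1.546 -0.298
vertex -1.09 0.811 -0.666
endloop
endfacet
facet normal 0.328 -0.939 0.102
outer loop
vertex 1.391 0.156 -0.148
vertex -0.606 -0.58 -0.516
vertex 1.63 0.109 -1.354
endloop
endfacet
facet normal -0.195 0.038 0.980
outer loop
vertex 1.391 0.156 -0.148
vertex 0.907 1.546 -0.298
vertex -0.606 -0.58 -0.516
endloop
endfacet
facet normal -0.327 0.940 -0.101
outer loop
vertex -1.09 0.811 -0.666
vertex 0.907 1.546 -0.298
vertex -0.851 0.764 -1.872
endloop
endfacet
facet normal 0.195 -0.038 -0.980
outer loop
vertex 1.146 1.5 -1.504
vertex 1.63 0.109 -1.354
vertex -0.851 0.764 -1.872
endloop
endfacet
facet normal -0.328 0.939 -0.101
outer loop
vertex -0.851 0.764 -1.872
vertex 0.907 1.546 -0.298
vertex 1.146 1.5 -1.504
endloop
endfacet
facet normal 0.925 0.340 0.170
outer loop
vertex 1.146 1.5 -1.504
vertex 1.391 0.156 -0.148
vertex 1.63 0.109 -1.354
endloop
endfacet
facet normal 0.925 0.340 0.170
outer loop
vertex 0.907 1.546 -0.298
vertex 1.391 0.156 -0.148
vertex 1.146 1.5 -1.504
endloop
endfacet

endsolid


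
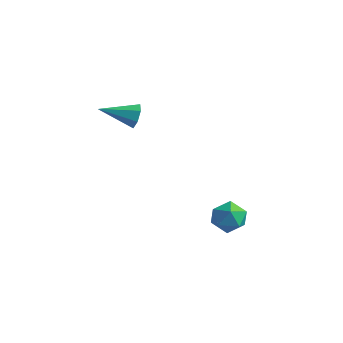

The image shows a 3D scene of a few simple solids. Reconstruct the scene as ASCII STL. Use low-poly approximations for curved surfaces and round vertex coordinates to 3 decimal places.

solid 
facet normal -0.745 0.124 0.656
outer loop
vertex 2.199 -2.397 -1.24
vertex 2.398 -2.972 -0.905
vertex 2.66 -2.356 -0.724
endloop
endfacet
facet normal -0.519 0.753 0.404
outer loop
vertex 2.199 -2.397 -1.24
vertex 2.66 -2.356 -0.724
vertex 2.752 -1.983 -1.301
endloop
endfacet
facet normal -0.592 0.745 -0.307
outer loop
vertex 2.199 -2.397 -1.24
vertex 2.752 -1.983 -1.301
vertex 2.547 -2.368 -1.841
endloop
endfacet
facet normal -0.862 0.112 -0.494
outer loop
vertex 2.199 -2.397 -1.24
vertex 2.547 -2.368 -1.841
vertex 2.327 -2.979 -1.596
endloop
endfacet
facet normal -0.957 -0.272 0.101
outer loop
vertex 2.199 -2.397 -1.24
vertex 2.327 -2.979 -1.596
vertex 2.398 -2.972 -0.905
endloop
endfacet
facet normal 0.174 0.814 0.554
outer loop
vertex 2.752 -1.983 -1.301
vertex 2.66 -2.356 -0.724
vertex 3.293 -2.301 -1.004
endloop
endfacet
facet normal -0.190 -0.202 0.961
outer loop
vertex 2.66 -2.356 -0.724
vertex 2.398 -2.972 -0.905
vertex 3.073 -2.912 -0.759
endloop
endfacet
facet normal -0.531 -0.845 0.063
outer loop
vertex 2.398 -2.972 -0.905
vertex 2.327 -2.979 -1.596
vertex 2.868 -3.297 -1.299
endloop
endfacet
facet normal -0.378 -0.224 -0.898
outer loop
vertex 2.327 -2.979 -1.596
vertex 2.547 -2.368 -1.841
vertex 2.96 -2.924 -1.876
endloop
endfacet
facet normal 0.057 0.803 -0.594
outer loop
vertex 2.547 -2.368 -1.841
vertex 2.752 -1.983 -1.301
vertex 3.222 -2.308 -1.695
endloop
endfacet
facet normal 0.862 -0.112 0.494
outer loop
vertex 3.421 -2.883 -1.36
vertex 3.293 -2.301 -1.004
vertex 3.073 -2.912 -0.759
endloop
endfacet
facet normal 0.592 -0.745 0.307
outer loop
vertex 3.421 -2.883 -1.36
vertex 3.073 -2.912 -0.759
vertex 2.868 -3.297 -1.299
endloop
endfacet
facet normal 0.519 -0.753 -0.404
outer loop
vertex 3.421 -2.883 -1.36
vertex 2.868 -3.297 -1.299
vertex 2.96 -2.924 -1.876
endloop
endfacet
facet normal 0.745 -0.124 -0.656
outer loop
vertex 3.421 -2.883 -1.36
vertex 2.96 -2.924 -1.876
vertex 3.222 -2.308 -1.695
endloop
endfacet
facet normal 0.957 0.272 -0.101
outer loop
vertex 3.421 -2.883 -1.36
vertex 3.222 -2.308 -1.695
vertex 3.293 -2.301 -1.004
endloop
endfacet
facet normal 0.378 0.224 0.898
outer loop
vertex 3.073 -2.912 -0.759
vertex 3.293 -2.301 -1.004
vertex 2.66 -2.356 -0.724
endloop
endfacet
facet normal -0.057 -0.803 0.594
outer loop
vertex 2.868 -3.297 -1.299
vertex 3.073 -2.912 -0.759
vertex 2.398 -2.972 -0.905
endloop
endfacet
facet normal -0.174 -0.814 -0.554
outer loop
vertex 2.96 -2.924 -1.876
vertex 2.868 -3.297 -1.299
vertex 2.327 -2.979 -1.596
endloop
endfacet
facet normal 0.190 0.202 -0.961
outer loop
vertex 3.222 -2.308 -1.695
vertex 2.96 -2.924 -1.876
vertex 2.547 -2.368 -1.841
endloop
endfacet
facet normal 0.531 0.845 -0.063
outer loop
vertex 3.293 -2.301 -1.004
vertex 3.222 -2.308 -1.695
vertex 2.752 -1.983 -1.301
endloop
endfacet
facet normal 0.691 0.650 -0.318
outer loop
vertex -0.976 -2.57 2.381
vertex -1.273 -2.462 1.956
vertex -1.277 -2.226 2.43
endloop
endfacet
facet normal 0.059 -0.090 0.994
outer loop
vertex -0.976 -2.57 2.381
vertex -1.277 -2.226 2.43
vertex -2.207 -3.338 2.384
endloop
endfacet
facet normal 0.692 0.648 -0.317
outer loop
vertex -1.277 -2.226 2.43
vertex -1.273 -2.462 1.956
vertex -1.575 -2.059 2.121
endloop
endfacet
facet normal -0.533 0.415 0.738
outer loop
vertex -1.277 -2.226 2.43
vertex -1.575 -2.059 2.121
vertex -2.207 -3.338 2.384
endloop
endfacet
facet normal 0.691 0.649 -0.318
outer loop
vertex -1.575 -2.059 2.121
vertex -1.273 -2.462 1.956
vertex -1.645 -2.197 1.688
endloop
endfacet
facet normal -0.896 0.444 0.004
outer loop
vertex -1.575 -2.059 2.121
vertex -1.645 -2.197 1.688
vertex -2.207 -3.338 2.384
endloop
endfacet
facet normal 0.691 0.649 -0.317
outer loop
vertex -1.645 -2.197 1.688
vertex -1.273 -2.462 1.956
vertex -1.435 -2.534 1.456
endloop
endfacet
facet normal -0.758 -0.024 -0.652
outer loop
vertex -1.645 -2.197 1.688
vertex -1.435 -2.534 1.456
vertex -2.207 -3.338 2.384
endloop
endfacet
facet normal 0.693 0.648 -0.318
outer loop
vertex -1.435 -2.534 1.456
vertex -1.273 -2.462 1.956
vertex -1.103 -2.818 1.601
endloop
endfacet
facet normal -0.223 -0.637 -0.738
outer loop
vertex -1.435 -2.534 1.456
vertex -1.103 -2.818 1.601
vertex -2.207 -3.338 2.384
endloop
endfacet
facet normal 0.692 0.648 -0.318
outer loop
vertex -1.103 -2.818 1.601
vertex -1.273 -2.462 1.956
vertex -0.899 -2.834 2.012
endloop
endfacet
facet normal 0.306 -0.933 -0.188
outer loop
vertex -1.103 -2.818 1.601
vertex -0.899 -2.834 2.012
vertex -2.207 -3.338 2.384
endloop
endfacet
facet normal 0.692 0.648 -0.319
outer loop
vertex -0.899 -2.834 2.012
vertex -1.273 -2.462 1.956
vertex -0.976 -2.57 2.381
endloop
endfacet
facet normal 0.431 -0.689 0.583
outer loop
vertex -0.899 -2.834 2.012
vertex -0.976 -2.57 2.381
vertex -2.207 -3.338 2.384
endloop
endfacet

endsolid


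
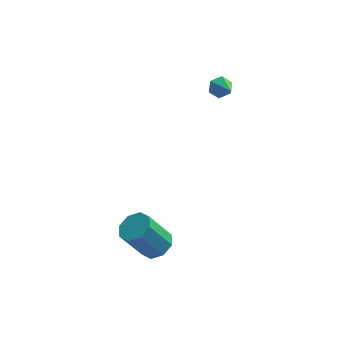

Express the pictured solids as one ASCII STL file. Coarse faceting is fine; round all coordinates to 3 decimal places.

solid 
facet normal -0.346 0.768 -0.539
outer loop
vertex 2.323 3.492 2.433
vertex 1.777 3.174 2.331
vertex 1.834 3.557 2.84
endloop
endfacet
facet normal 0.629 0.330 0.703
outer loop
vertex 2.323 3.492 2.433
vertex 1.834 3.557 2.84
vertex 2.303 2.006 3.149
endloop
endfacet
facet normal -0.347 0.768 -0.539
outer loop
vertex 1.834 3.557 2.84
vertex 1.777 3.174 2.331
vertex 1.288 3.239 2.739
endloop
endfacet
facet normal -0.246 0.117 0.962
outer loop
vertex 1.834 3.557 2.84
vertex 1.288 3.239 2.739
vertex 2.303 2.006 3.149
endloop
endfacet
facet normal -0.347 0.768 -0.538
outer loop
vertex 1.288 3.239 2.739
vertex 1.777 3.174 2.331
vertex 1.231 2.856 2.229
endloop
endfacet
facet normal -0.759 -0.477 0.443
outer loop
vertex 1.288 3.239 2.739
vertex 1.231 2.856 2.229
vertex 2.303 2.006 3.149
endloop
endfacet
facet normal -0.347 0.768 -0.538
outer loop
vertex 1.231 2.856 2.229
vertex 1.777 3.174 2.331
vertex 1.72 2.791 1.821
endloop
endfacet
facet normal -0.393 -0.857 -0.334
outer loop
vertex 1.231 2.856 2.229
vertex 1.72 2.791 1.821
vertex 2.303 2.006 3.149
endloop
endfacet
facet normal -0.347 0.768 -0.538
outer loop
vertex 1.72 2.791 1.821
vertex 1.777 3.174 2.331
vertex 2.266 3.109 1.923
endloop
endfacet
facet normal 0.485 -0.643 -0.593
outer loop
vertex 1.72 2.791 1.821
vertex 2.266 3.109 1.923
vertex 2.303 2.006 3.149
endloop
endfacet
facet normal -0.347 0.768 -0.538
outer loop
vertex 2.266 3.109 1.923
vertex 1.777 3.174 2.331
vertex 2.323 3.492 2.433
endloop
endfacet
facet normal 0.996 -0.049 -0.074
outer loop
vertex 2.266 3.109 1.923
vertex 2.323 3.492 2.433
vertex 2.303 2.006 3.149
endloop
endfacet
facet normal 0.499 0.140 -0.855
outer loop
vertex -0.373 -3.005 -3.266
vertex -1.061 -3.337 -3.722
vertex -0.821 -2.525 -3.449
endloop
endfacet
facet normal 0.565 0.696 0.444
outer loop
vertex -0.373 -3.005 -3.266
vertex -0.821 -2.525 -3.449
vertex -1.391 -3.291 -1.522
endloop
endfacet
facet normal 0.565 0.696 0.444
outer loop
vertex -1.391 -3.291 -1.522
vertex -0.821 -2.525 -3.449
vertex -1.839 -2.811 -1.704
endloop
endfacet
facet normal -0.499 -0.141 0.855
outer loop
vertex -1.391 -3.291 -1.522
vertex -1.839 -2.811 -1.704
vertex -2.079 -3.623 -1.978
endloop
endfacet
facet normal 0.500 0.140 -0.855
outer loop
vertex -0.821 -2.525 -3.449
vertex -1.061 -3.337 -3.722
vertex -1.409 -2.521 -3.792
endloop
endfacet
facet normal -0.066 0.990 0.124
outer loop
vertex -0.821 -2.525 -3.449
vertex -1.409 -2.521 -3.792
vertex -1.839 -2.811 -1.704
endloop
endfacet
facet normal -0.066 0.990 0.124
outer loop
vertex -1.839 -2.811 -1.704
vertex -1.409 -2.521 -3.792
vertex -2.427 -2.807 -2.047
endloop
endfacet
facet normal -0.500 -0.141 0.855
outer loop
vertex -1.839 -2.811 -1.704
vertex -2.427 -2.807 -2.047
vertex -2.079 -3.623 -1.978
endloop
endfacet
facet normal 0.499 0.139 -0.855
outer loop
vertex -1.409 -2.521 -3.792
vertex -1.061 -3.337 -3.722
vertex -1.794 -2.995 -4.094
endloop
endfacet
facet normal -0.657 0.704 -0.268
outer loop
vertex -1.409 -2.521 -3.792
vertex -1.794 -2.995 -4.094
vertex -2.427 -2.807 -2.047
endloop
endfacet
facet normal -0.657 0.704 -0.268
outer loop
vertex -2.427 -2.807 -2.047
vertex -1.794 -2.995 -4.094
vertex -2.812 -3.281 -2.349
endloop
endfacet
facet normal -0.498 -0.140 0.856
outer loop
vertex -2.427 -2.807 -2.047
vertex -2.812 -3.281 -2.349
vertex -2.079 -3.623 -1.978
endloop
endfacet
facet normal 0.499 0.140 -0.855
outer loop
vertex -1.794 -2.995 -4.094
vertex -1.061 -3.337 -3.722
vertex -1.749 -3.669 -4.178
endloop
endfacet
facet normal -0.864 0.005 -0.503
outer loop
vertex -1.794 -2.995 -4.094
vertex -1.749 -3.669 -4.178
vertex -2.812 -3.281 -2.349
endloop
endfacet
facet normal -0.864 0.006 -0.503
outer loop
vertex -2.812 -3.281 -2.349
vertex -1.749 -3.669 -4.178
vertex -2.767 -3.955 -2.434
endloop
endfacet
facet normal -0.499 -0.141 0.855
outer loop
vertex -2.812 -3.281 -2.349
vertex -2.767 -3.955 -2.434
vertex -2.079 -3.623 -1.978
endloop
endfacet
facet normal 0.499 0.141 -0.855
outer loop
vertex -1.749 -3.669 -4.178
vertex -1.061 -3.337 -3.722
vertex -1.301 -4.149 -3.996
endloop
endfacet
facet normal -0.565 -0.696 -0.444
outer loop
vertex -1.749 -3.669 -4.178
vertex -1.301 -4.149 -3.996
vertex -2.767 -3.955 -2.434
endloop
endfacet
facet normal -0.565 -0.696 -0.443
outer loop
vertex -2.767 -3.955 -2.434
vertex -1.301 -4.149 -3.996
vertex -2.319 -4.435 -2.251
endloop
endfacet
facet normal -0.499 -0.140 0.855
outer loop
vertex -2.767 -3.955 -2.434
vertex -2.319 -4.435 -2.251
vertex -2.079 -3.623 -1.978
endloop
endfacet
facet normal 0.500 0.141 -0.855
outer loop
vertex -1.301 -4.149 -3.996
vertex -1.061 -3.337 -3.722
vertex -0.713 -4.153 -3.653
endloop
endfacet
facet normal 0.066 -0.990 -0.124
outer loop
vertex -1.301 -4.149 -3.996
vertex -0.713 -4.153 -3.653
vertex -2.319 -4.435 -2.251
endloop
endfacet
facet normal 0.066 -0.990 -0.124
outer loop
vertex -2.319 -4.435 -2.251
vertex -0.713 -4.153 -3.653
vertex -1.731 -4.439 -1.908
endloop
endfacet
facet normal -0.500 -0.140 0.855
outer loop
vertex -2.319 -4.435 -2.251
vertex -1.731 -4.439 -1.908
vertex -2.079 -3.623 -1.978
endloop
endfacet
facet normal 0.498 0.140 -0.856
outer loop
vertex -0.713 -4.153 -3.653
vertex -1.061 -3.337 -3.722
vertex -0.328 -3.679 -3.351
endloop
endfacet
facet normal 0.657 -0.704 0.268
outer loop
vertex -0.713 -4.153 -3.653
vertex -0.328 -3.679 -3.351
vertex -1.731 -4.439 -1.908
endloop
endfacet
facet normal 0.657 -0.704 0.268
outer loop
vertex -1.731 -4.439 -1.908
vertex -0.328 -3.679 -3.351
vertex -1.346 -3.965 -1.606
endloop
endfacet
facet normal -0.499 -0.139 0.855
outer loop
vertex -1.731 -4.439 -1.908
vertex -1.346 -3.965 -1.606
vertex -2.079 -3.623 -1.978
endloop
endfacet
facet normal 0.499 0.141 -0.855
outer loop
vertex -0.328 -3.679 -3.351
vertex -1.061 -3.337 -3.722
vertex -0.373 -3.005 -3.266
endloop
endfacet
facet normal 0.864 -0.006 0.503
outer loop
vertex -0.328 -3.679 -3.351
vertex -0.373 -3.005 -3.266
vertex -1.346 -3.965 -1.606
endloop
endfacet
facet normal 0.864 -0.005 0.503
outer loop
vertex -1.346 -3.965 -1.606
vertex -0.373 -3.005 -3.266
vertex -1.391 -3.291 -1.522
endloop
endfacet
facet normal -0.499 -0.140 0.855
outer loop
vertex -1.346 -3.965 -1.606
vertex -1.391 -3.291 -1.522
vertex -2.079 -3.623 -1.978
endloop
endfacet

endsolid
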